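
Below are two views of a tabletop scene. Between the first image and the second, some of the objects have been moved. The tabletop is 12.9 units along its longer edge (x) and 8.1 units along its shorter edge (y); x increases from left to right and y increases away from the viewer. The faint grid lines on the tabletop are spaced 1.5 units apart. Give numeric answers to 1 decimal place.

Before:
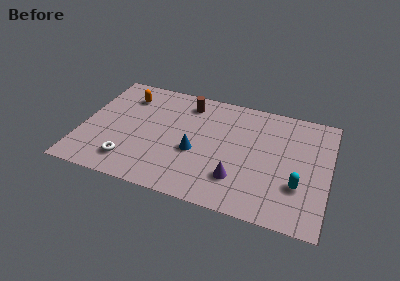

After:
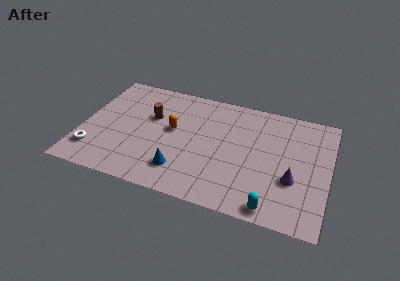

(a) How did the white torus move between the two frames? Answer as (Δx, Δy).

(-1.9, 0.2)

The white torus was at about (2.7, 1.6) and moved to about (0.8, 1.8).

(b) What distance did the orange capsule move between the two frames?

3.2

The orange capsule was near (2.1, 6.3) before and (4.7, 4.5) after, so it travelled √(2.6² + 1.8²) ≈ 3.2 units.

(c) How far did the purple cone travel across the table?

2.9

The purple cone moved from about (8.3, 2.1) to (11.1, 2.9), a distance of √(2.8² + 0.8²) ≈ 2.9.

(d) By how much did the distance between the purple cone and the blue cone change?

+3.2

The distance was about 2.6 in the first image and 5.8 in the second, so they moved 3.2 units further apart.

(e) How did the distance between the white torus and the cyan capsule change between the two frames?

+0.7

The distance was about 8.8 in the first image and 9.5 in the second, so they moved 0.7 units further apart.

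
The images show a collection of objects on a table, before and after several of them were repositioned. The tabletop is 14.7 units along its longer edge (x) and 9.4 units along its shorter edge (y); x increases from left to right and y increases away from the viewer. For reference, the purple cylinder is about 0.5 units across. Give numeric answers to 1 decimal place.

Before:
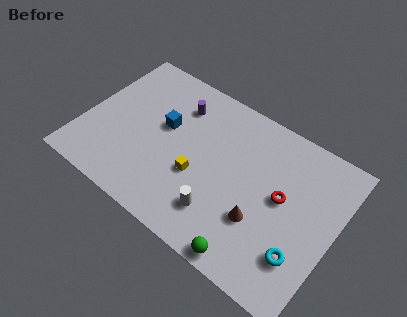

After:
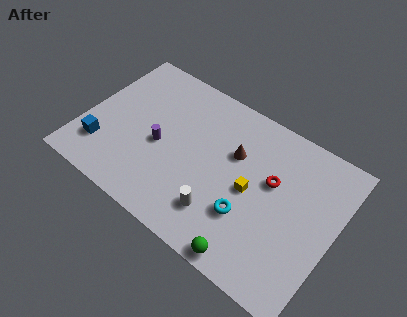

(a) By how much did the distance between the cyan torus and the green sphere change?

-0.8

The distance was about 3.1 in the first image and 2.3 in the second, so they moved 0.8 units closer together.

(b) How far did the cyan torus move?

3.2

The cyan torus moved from about (13.2, 2.5) to (10.0, 3.0), a distance of √(3.2² + 0.5²) ≈ 3.2.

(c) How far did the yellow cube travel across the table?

3.1

The yellow cube moved from about (6.9, 3.6) to (9.9, 4.5), a distance of √(3.0² + 0.9²) ≈ 3.1.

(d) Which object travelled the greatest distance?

the blue cube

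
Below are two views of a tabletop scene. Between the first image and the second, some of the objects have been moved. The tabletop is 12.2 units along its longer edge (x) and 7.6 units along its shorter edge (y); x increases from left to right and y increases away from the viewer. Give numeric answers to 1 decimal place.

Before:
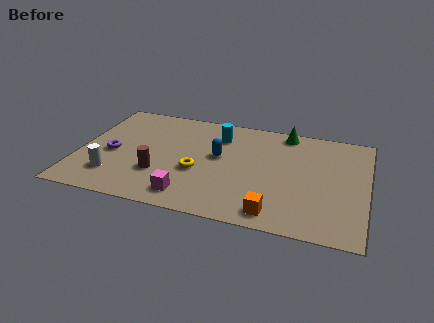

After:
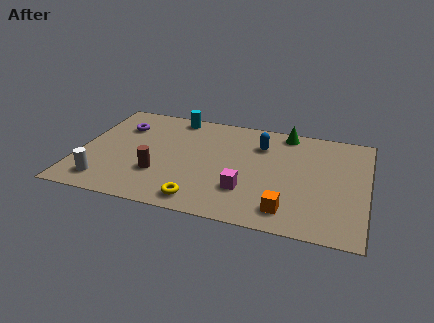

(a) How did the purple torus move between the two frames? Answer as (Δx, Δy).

(0.2, 2.1)

The purple torus started near (1.4, 3.4) and ended near (1.6, 5.5).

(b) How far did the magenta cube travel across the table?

2.5

From (4.9, 1.2) to (7.2, 2.2), the magenta cube covered √(2.3² + 1.0²) ≈ 2.5 units.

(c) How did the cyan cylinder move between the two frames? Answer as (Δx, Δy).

(-2.0, 1.0)

The cyan cylinder started near (5.8, 5.8) and ended near (3.8, 6.8).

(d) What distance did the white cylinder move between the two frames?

0.6

The white cylinder was near (1.6, 1.8) before and (1.3, 1.3) after, so it travelled √(0.3² + 0.5²) ≈ 0.6 units.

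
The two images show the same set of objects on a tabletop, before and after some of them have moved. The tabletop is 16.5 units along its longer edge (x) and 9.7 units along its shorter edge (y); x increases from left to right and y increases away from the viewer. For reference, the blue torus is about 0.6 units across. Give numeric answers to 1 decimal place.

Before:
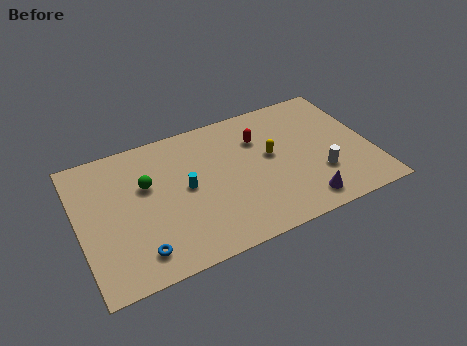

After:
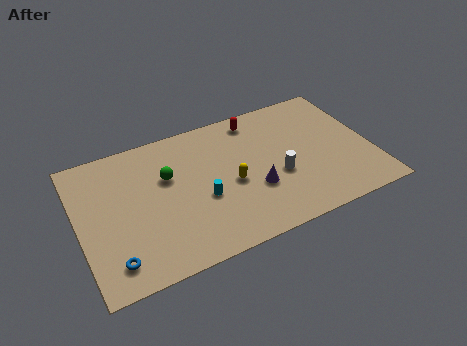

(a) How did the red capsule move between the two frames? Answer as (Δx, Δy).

(0.0, 1.5)

The red capsule started near (10.4, 6.9) and ended near (10.4, 8.4).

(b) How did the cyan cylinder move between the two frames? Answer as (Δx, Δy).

(0.8, -1.1)

The cyan cylinder was at about (6.0, 5.0) and moved to about (6.8, 3.9).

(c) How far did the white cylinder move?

2.4

The white cylinder moved from about (13.4, 3.0) to (11.1, 3.8), a distance of √(2.3² + 0.8²) ≈ 2.4.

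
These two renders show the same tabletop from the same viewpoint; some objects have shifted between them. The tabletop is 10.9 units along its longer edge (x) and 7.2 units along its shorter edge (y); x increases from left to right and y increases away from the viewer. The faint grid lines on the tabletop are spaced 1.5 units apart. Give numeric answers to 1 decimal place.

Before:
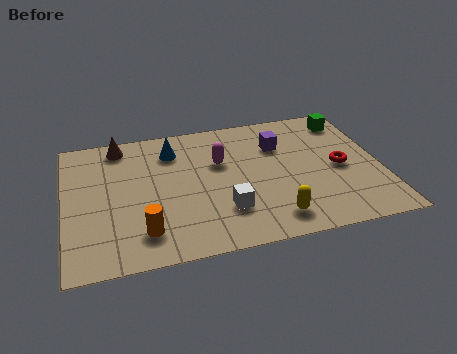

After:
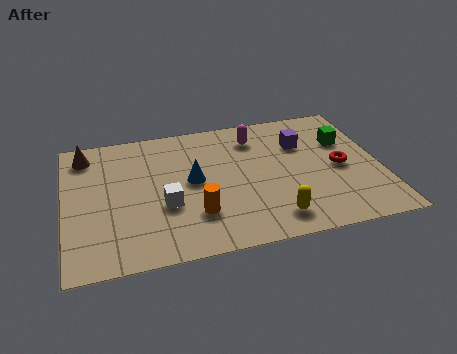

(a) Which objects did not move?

the yellow capsule and the red torus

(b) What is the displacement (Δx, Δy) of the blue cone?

(0.6, -1.8)

The blue cone started near (3.8, 5.6) and ended near (4.4, 3.8).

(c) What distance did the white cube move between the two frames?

2.1

The white cube moved from about (5.4, 2.0) to (3.4, 2.7), a distance of √(2.0² + 0.7²) ≈ 2.1.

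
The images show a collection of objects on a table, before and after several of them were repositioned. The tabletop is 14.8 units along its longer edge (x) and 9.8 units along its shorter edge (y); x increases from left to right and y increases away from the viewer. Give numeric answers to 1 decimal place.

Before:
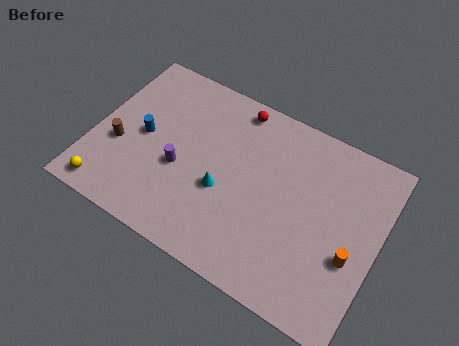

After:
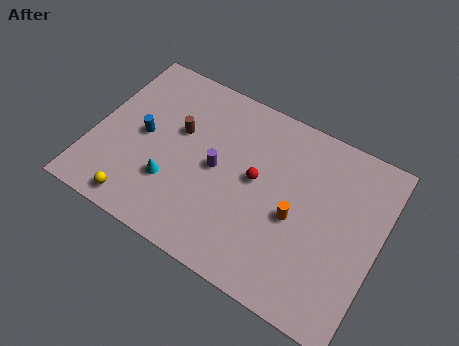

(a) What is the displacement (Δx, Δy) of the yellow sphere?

(1.6, 0.0)

The yellow sphere was at about (1.3, 1.1) and moved to about (2.9, 1.1).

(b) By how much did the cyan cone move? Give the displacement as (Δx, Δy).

(-2.6, -0.9)

The cyan cone was at about (6.9, 3.9) and moved to about (4.3, 3.0).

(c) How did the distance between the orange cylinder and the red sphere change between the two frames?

-6.0

Before: roughly 8.4 units apart; after: 2.4. That's 6.0 units closer together.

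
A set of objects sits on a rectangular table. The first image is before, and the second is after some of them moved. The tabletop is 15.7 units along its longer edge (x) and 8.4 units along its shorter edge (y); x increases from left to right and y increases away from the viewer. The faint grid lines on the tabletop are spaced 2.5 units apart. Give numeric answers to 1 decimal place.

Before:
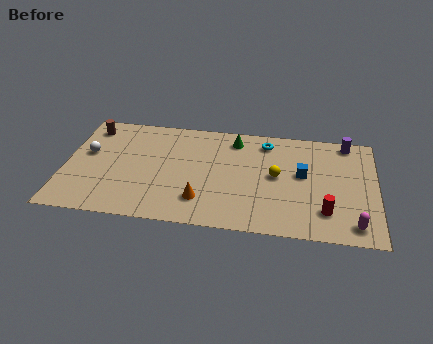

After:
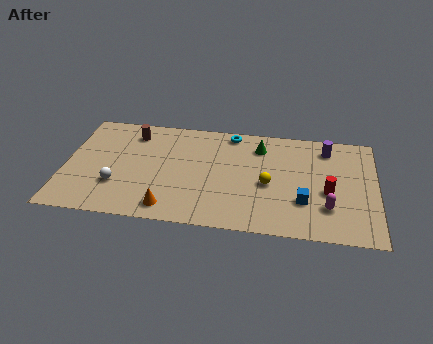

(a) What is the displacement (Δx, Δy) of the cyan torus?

(-1.8, 0.5)

The cyan torus started near (10.1, 7.0) and ended near (8.3, 7.5).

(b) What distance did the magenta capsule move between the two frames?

1.7

The magenta capsule was near (14.6, 1.2) before and (13.3, 2.3) after, so it travelled √(1.3² + 1.1²) ≈ 1.7 units.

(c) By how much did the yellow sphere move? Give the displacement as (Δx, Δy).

(-0.4, -0.7)

From the two frames, the yellow sphere sits at roughly (10.7, 4.4) before and (10.3, 3.7) after.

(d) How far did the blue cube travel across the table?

2.1

From (12.0, 4.7) to (12.1, 2.6), the blue cube covered √(0.1² + 2.1²) ≈ 2.1 units.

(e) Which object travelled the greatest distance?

the white sphere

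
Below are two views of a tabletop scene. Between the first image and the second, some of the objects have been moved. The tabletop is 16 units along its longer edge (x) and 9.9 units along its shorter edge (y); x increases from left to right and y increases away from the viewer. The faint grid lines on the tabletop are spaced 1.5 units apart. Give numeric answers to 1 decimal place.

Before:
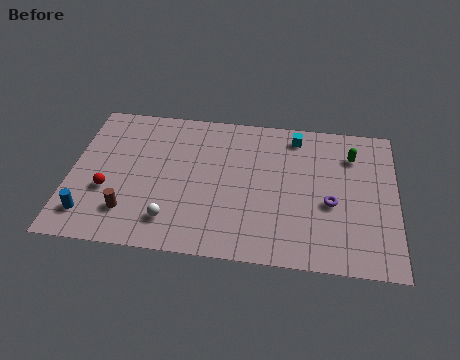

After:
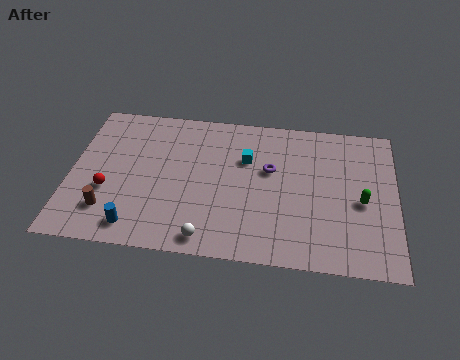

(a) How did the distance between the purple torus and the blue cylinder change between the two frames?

-4.0

They were about 11.9 units apart before and 7.9 after — 4.0 units closer together.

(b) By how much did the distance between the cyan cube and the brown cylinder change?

-2.2

The distance was about 10.1 in the first image and 7.9 in the second, so they moved 2.2 units closer together.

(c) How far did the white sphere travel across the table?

2.0

From (5.1, 2.0) to (6.9, 1.1), the white sphere covered √(1.8² + 0.9²) ≈ 2.0 units.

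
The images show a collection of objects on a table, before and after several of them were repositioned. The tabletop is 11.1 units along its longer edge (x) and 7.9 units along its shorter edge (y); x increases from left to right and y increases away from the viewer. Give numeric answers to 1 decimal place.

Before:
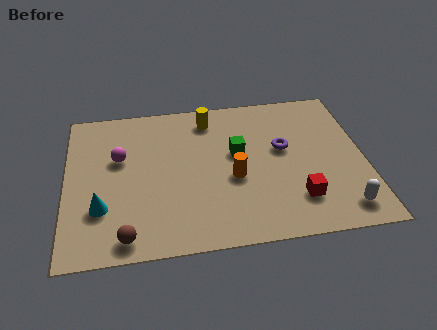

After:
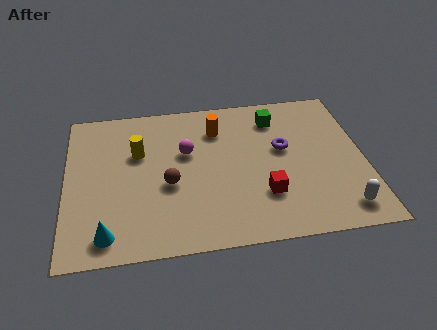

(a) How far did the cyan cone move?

1.3

The cyan cone was near (1.3, 2.4) before and (1.5, 1.1) after, so it travelled √(0.2² + 1.3²) ≈ 1.3 units.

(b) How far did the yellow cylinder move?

3.1

The yellow cylinder was near (5.4, 6.6) before and (2.7, 5.1) after, so it travelled √(2.7² + 1.5²) ≈ 3.1 units.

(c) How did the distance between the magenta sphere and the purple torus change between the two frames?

-2.5

The distance was about 6.1 in the first image and 3.6 in the second, so they moved 2.5 units closer together.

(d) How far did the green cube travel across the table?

2.3

From (6.4, 4.6) to (7.9, 6.3), the green cube covered √(1.5² + 1.7²) ≈ 2.3 units.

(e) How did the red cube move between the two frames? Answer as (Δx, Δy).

(-1.2, 0.4)

The red cube was at about (8.5, 1.9) and moved to about (7.3, 2.3).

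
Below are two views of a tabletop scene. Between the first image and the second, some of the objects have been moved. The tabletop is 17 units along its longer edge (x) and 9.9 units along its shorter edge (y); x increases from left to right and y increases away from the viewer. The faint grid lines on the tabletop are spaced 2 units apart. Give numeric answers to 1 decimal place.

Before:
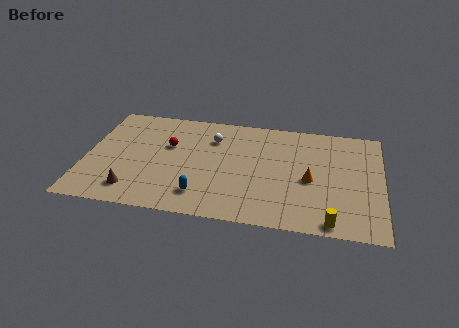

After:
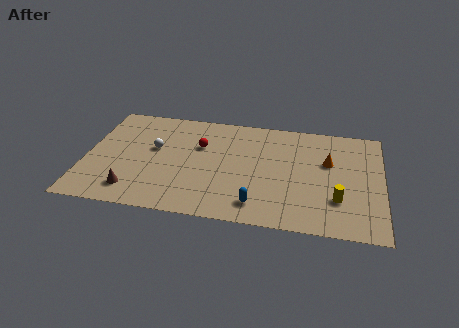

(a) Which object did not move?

the brown cone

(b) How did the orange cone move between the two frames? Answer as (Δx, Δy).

(1.0, 1.8)

The orange cone was at about (12.9, 4.4) and moved to about (13.9, 6.2).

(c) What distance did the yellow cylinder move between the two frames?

2.0

The yellow cylinder moved from about (14.2, 0.9) to (14.5, 2.9), a distance of √(0.3² + 2.0²) ≈ 2.0.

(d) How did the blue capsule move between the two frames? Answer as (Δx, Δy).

(3.2, -0.3)

The blue capsule was at about (6.8, 2.0) and moved to about (10.0, 1.7).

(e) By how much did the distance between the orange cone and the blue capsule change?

-0.6

The distance was about 6.6 in the first image and 6.0 in the second, so they moved 0.6 units closer together.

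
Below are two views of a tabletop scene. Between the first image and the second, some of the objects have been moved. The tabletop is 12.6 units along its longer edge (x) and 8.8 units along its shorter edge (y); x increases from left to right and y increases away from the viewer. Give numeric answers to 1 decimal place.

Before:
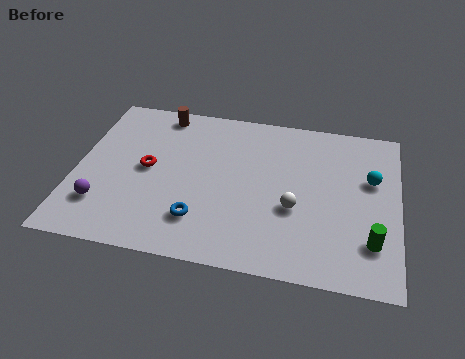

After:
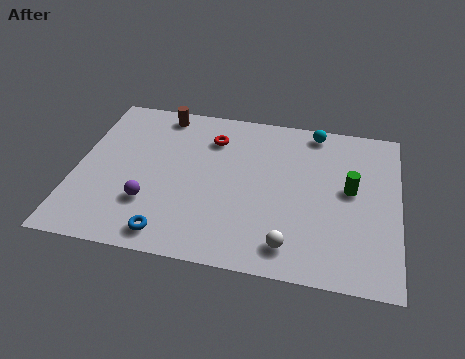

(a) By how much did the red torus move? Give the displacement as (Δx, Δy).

(2.4, 2.2)

From the two frames, the red torus sits at roughly (2.8, 4.5) before and (5.2, 6.7) after.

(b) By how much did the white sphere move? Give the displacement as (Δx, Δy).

(-0.1, -2.0)

The white sphere was at about (8.6, 3.4) and moved to about (8.5, 1.4).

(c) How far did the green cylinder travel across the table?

2.8

From (11.6, 2.2) to (10.7, 4.8), the green cylinder covered √(0.9² + 2.6²) ≈ 2.8 units.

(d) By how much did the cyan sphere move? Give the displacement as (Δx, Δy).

(-2.3, 2.4)

From the two frames, the cyan sphere sits at roughly (11.5, 5.5) before and (9.2, 7.9) after.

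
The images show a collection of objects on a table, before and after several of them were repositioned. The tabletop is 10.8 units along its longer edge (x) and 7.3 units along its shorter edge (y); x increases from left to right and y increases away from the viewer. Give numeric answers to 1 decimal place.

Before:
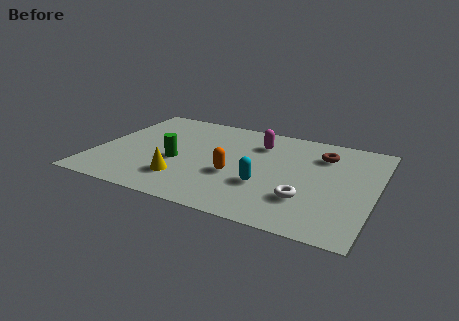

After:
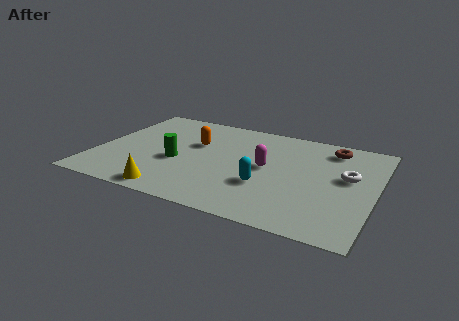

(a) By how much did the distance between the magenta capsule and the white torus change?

-0.9

They were about 4.0 units apart before and 3.1 after — 0.9 units closer together.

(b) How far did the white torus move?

2.5

From (8.3, 2.1) to (9.7, 4.2), the white torus covered √(1.4² + 2.1²) ≈ 2.5 units.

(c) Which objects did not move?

the cyan capsule and the green cylinder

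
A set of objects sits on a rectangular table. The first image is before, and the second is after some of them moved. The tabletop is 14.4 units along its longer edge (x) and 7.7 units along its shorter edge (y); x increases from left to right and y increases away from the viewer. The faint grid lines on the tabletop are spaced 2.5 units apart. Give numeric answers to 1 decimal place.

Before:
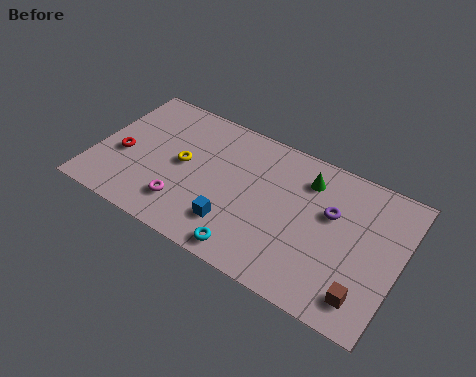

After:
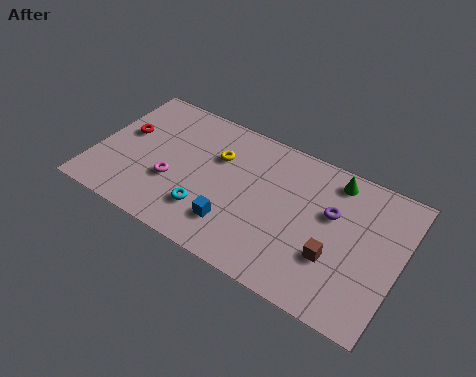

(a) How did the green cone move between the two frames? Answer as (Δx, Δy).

(1.2, 0.6)

The green cone started near (9.8, 6.0) and ended near (11.0, 6.6).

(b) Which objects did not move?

the blue cube and the purple torus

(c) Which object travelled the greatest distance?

the cyan torus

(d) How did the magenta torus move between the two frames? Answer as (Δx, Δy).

(-0.7, 1.0)

The magenta torus started near (4.5, 1.8) and ended near (3.8, 2.8).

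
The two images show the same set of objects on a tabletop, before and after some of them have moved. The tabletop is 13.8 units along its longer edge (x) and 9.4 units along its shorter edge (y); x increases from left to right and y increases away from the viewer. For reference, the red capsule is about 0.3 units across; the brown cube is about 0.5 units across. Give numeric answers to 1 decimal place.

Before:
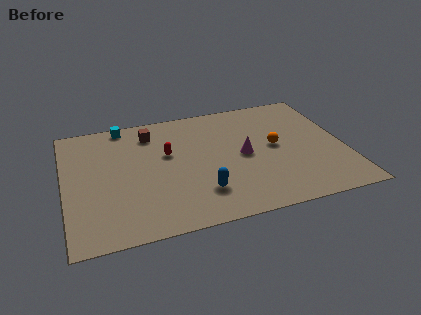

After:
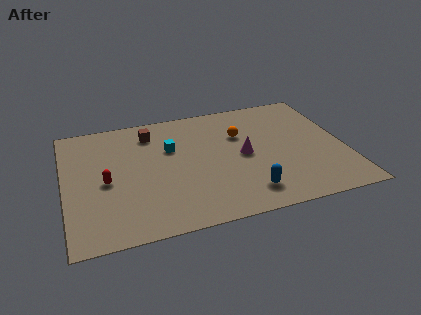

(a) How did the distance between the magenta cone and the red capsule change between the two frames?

+2.9

Before: roughly 3.9 units apart; after: 6.8. That's 2.9 units further apart.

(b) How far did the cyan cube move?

3.3

From (3.1, 8.6) to (5.3, 6.1), the cyan cube covered √(2.2² + 2.5²) ≈ 3.3 units.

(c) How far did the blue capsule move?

2.3

The blue capsule moved from about (6.5, 2.3) to (8.7, 1.7), a distance of √(2.2² + 0.6²) ≈ 2.3.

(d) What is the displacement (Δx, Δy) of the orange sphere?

(-1.6, 1.4)

From the two frames, the orange sphere sits at roughly (10.4, 4.9) before and (8.8, 6.3) after.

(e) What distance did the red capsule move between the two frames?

3.4

From (5.1, 5.7) to (2.0, 4.3), the red capsule covered √(3.1² + 1.4²) ≈ 3.4 units.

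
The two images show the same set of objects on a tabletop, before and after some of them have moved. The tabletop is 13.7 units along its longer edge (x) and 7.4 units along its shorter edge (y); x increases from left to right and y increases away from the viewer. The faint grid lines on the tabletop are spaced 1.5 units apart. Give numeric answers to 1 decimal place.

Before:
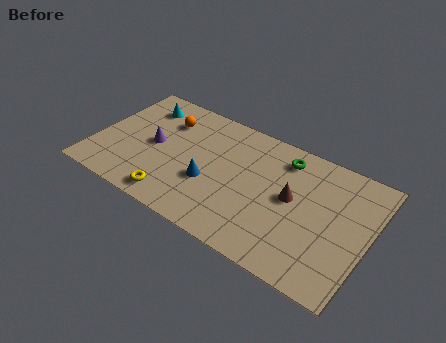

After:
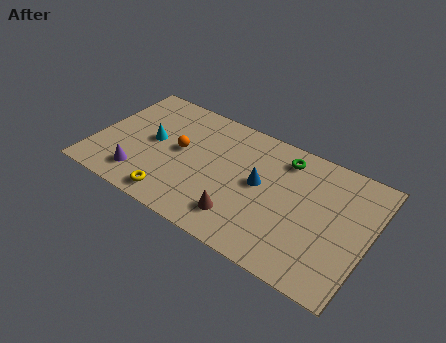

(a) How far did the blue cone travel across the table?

2.7

The blue cone moved from about (5.9, 2.8) to (8.3, 4.0), a distance of √(2.4² + 1.2²) ≈ 2.7.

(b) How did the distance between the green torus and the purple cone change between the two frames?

+1.3

Before: roughly 6.7 units apart; after: 8.0. That's 1.3 units further apart.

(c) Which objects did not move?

the yellow torus and the green torus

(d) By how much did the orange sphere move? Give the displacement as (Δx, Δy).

(1.0, -1.5)

From the two frames, the orange sphere sits at roughly (3.2, 5.5) before and (4.2, 4.0) after.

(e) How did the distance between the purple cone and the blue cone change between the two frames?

+3.1

They were about 3.1 units apart before and 6.2 after — 3.1 units further apart.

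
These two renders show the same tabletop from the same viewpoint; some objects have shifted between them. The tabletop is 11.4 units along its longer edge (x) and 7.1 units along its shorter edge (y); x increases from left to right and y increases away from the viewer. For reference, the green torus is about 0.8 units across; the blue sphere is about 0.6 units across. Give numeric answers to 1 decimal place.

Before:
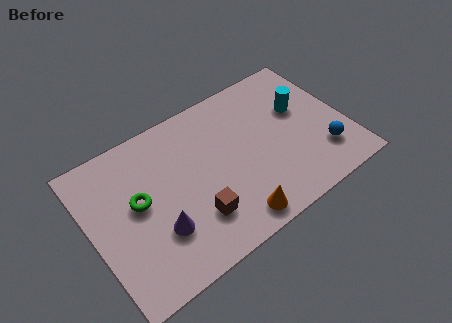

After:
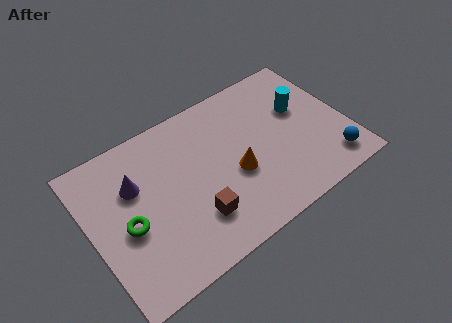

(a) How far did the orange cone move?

2.1

The orange cone was near (5.8, 0.9) before and (6.3, 2.9) after, so it travelled √(0.5² + 2.0²) ≈ 2.1 units.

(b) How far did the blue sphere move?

0.6

The blue sphere moved from about (10.1, 1.8) to (10.3, 1.2), a distance of √(0.2² + 0.6²) ≈ 0.6.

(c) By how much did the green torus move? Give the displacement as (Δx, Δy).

(-0.6, -0.8)

The green torus was at about (2.1, 3.9) and moved to about (1.5, 3.1).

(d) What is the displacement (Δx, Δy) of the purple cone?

(-0.6, 2.5)

The purple cone was at about (2.7, 2.2) and moved to about (2.1, 4.7).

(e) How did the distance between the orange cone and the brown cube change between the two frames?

+0.4

The distance was about 1.8 in the first image and 2.2 in the second, so they moved 0.4 units further apart.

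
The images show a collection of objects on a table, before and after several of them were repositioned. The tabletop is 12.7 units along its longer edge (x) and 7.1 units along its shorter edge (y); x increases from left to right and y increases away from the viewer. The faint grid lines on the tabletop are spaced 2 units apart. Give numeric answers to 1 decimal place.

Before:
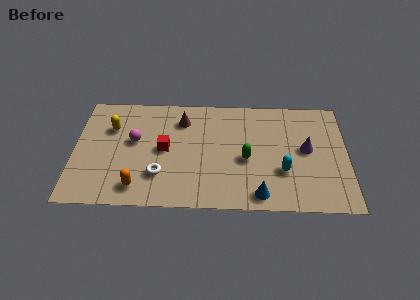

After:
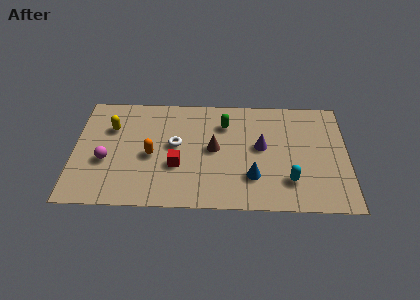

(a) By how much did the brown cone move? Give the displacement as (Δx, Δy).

(1.5, -1.8)

From the two frames, the brown cone sits at roughly (5.0, 5.5) before and (6.5, 3.7) after.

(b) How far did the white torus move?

2.0

The white torus was near (4.0, 2.0) before and (4.7, 3.9) after, so it travelled √(0.7² + 1.9²) ≈ 2.0 units.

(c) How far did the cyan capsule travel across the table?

0.7

The cyan capsule was near (9.7, 2.4) before and (10.0, 1.8) after, so it travelled √(0.3² + 0.6²) ≈ 0.7 units.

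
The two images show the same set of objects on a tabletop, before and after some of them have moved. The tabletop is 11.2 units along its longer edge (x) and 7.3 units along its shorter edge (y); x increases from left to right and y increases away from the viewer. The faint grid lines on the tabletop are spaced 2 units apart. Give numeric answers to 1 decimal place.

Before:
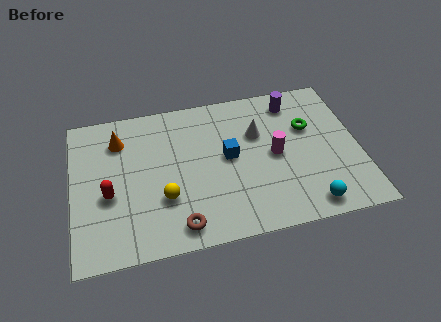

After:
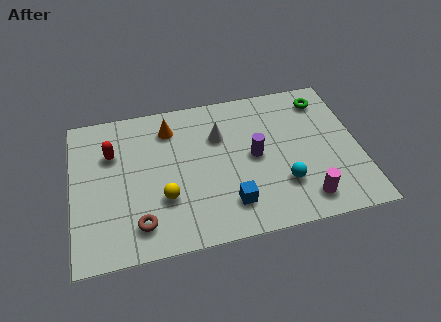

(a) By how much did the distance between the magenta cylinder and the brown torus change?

+1.7

Before: roughly 4.7 units apart; after: 6.4. That's 1.7 units further apart.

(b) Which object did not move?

the yellow sphere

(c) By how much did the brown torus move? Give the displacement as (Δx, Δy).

(-1.5, 0.4)

The brown torus started near (4.0, 1.0) and ended near (2.5, 1.4).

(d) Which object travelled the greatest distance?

the purple cylinder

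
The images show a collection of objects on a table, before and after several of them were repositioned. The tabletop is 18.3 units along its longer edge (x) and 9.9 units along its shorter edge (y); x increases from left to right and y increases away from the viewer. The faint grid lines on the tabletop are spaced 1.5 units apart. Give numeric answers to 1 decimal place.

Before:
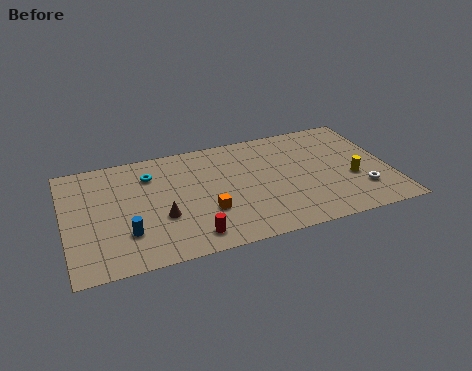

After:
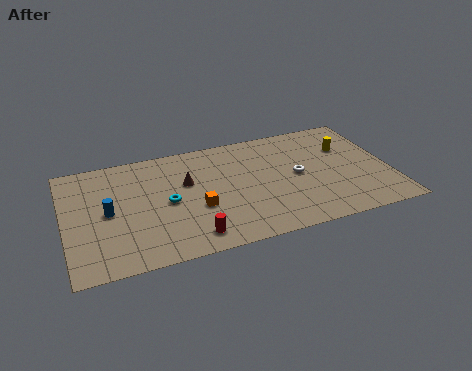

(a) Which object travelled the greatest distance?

the white torus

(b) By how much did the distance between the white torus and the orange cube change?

-2.8

The distance was about 8.7 in the first image and 5.9 in the second, so they moved 2.8 units closer together.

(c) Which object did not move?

the red cylinder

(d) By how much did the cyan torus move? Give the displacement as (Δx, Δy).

(0.8, -2.7)

From the two frames, the cyan torus sits at roughly (4.9, 7.5) before and (5.7, 4.8) after.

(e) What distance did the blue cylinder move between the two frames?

2.3

From (3.3, 2.8) to (2.4, 4.9), the blue cylinder covered √(0.9² + 2.1²) ≈ 2.3 units.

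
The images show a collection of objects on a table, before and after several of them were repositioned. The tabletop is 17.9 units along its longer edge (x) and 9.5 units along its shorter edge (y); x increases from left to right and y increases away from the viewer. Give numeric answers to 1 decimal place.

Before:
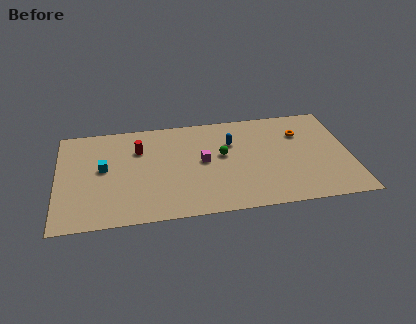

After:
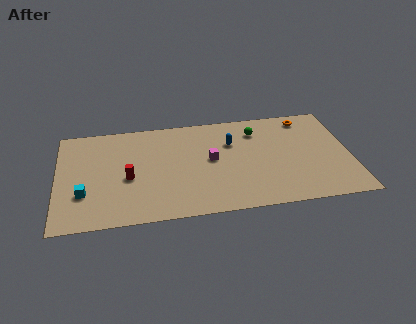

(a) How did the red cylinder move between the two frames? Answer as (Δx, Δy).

(-0.7, -2.6)

The red cylinder started near (5.0, 6.7) and ended near (4.3, 4.1).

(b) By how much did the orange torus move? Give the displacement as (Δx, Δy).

(0.4, 1.4)

From the two frames, the orange torus sits at roughly (15.0, 6.8) before and (15.4, 8.2) after.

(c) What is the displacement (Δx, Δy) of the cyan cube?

(-1.2, -2.2)

The cyan cube started near (2.8, 5.2) and ended near (1.6, 3.0).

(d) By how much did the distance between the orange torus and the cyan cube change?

+2.4

They were about 12.3 units apart before and 14.7 after — 2.4 units further apart.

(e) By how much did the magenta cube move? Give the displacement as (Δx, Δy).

(0.5, 0.1)

From the two frames, the magenta cube sits at roughly (8.9, 5.0) before and (9.4, 5.1) after.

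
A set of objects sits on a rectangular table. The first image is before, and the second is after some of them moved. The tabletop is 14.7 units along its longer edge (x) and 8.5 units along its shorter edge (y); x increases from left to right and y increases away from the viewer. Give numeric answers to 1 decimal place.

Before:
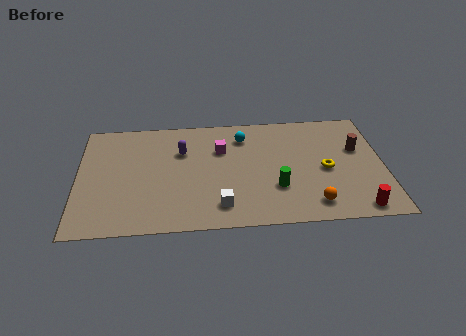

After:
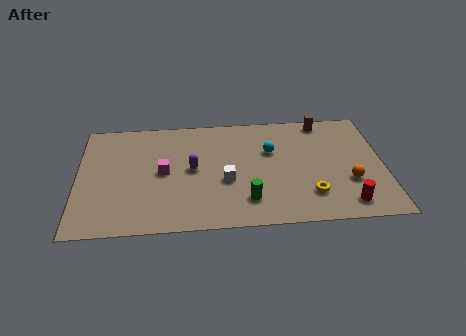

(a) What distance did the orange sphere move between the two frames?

2.3

From (11.2, 1.4) to (13.0, 2.9), the orange sphere covered √(1.8² + 1.5²) ≈ 2.3 units.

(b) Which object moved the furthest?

the magenta cube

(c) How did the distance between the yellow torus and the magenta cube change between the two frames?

+2.0

The distance was about 5.3 in the first image and 7.3 in the second, so they moved 2.0 units further apart.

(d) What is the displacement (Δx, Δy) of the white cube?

(0.3, 1.8)

The white cube started near (6.8, 1.6) and ended near (7.1, 3.4).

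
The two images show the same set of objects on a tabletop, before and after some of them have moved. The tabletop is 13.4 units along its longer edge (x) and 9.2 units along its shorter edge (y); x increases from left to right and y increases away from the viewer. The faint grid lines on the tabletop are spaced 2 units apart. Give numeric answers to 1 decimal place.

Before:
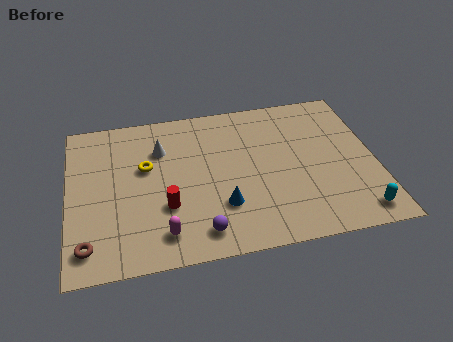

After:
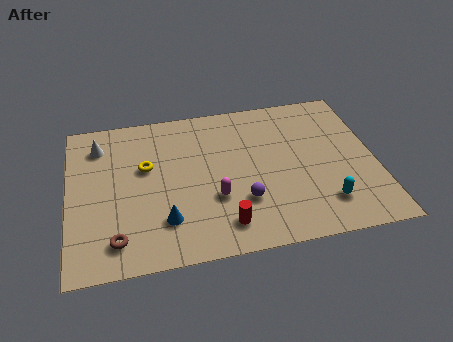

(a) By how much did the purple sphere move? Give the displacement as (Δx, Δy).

(1.9, 1.4)

The purple sphere was at about (5.6, 1.4) and moved to about (7.5, 2.8).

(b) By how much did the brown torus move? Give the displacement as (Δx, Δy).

(1.2, 0.1)

The brown torus was at about (0.8, 1.5) and moved to about (2.0, 1.6).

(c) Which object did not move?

the yellow torus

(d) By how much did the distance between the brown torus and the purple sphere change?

+0.8

The distance was about 4.8 in the first image and 5.6 in the second, so they moved 0.8 units further apart.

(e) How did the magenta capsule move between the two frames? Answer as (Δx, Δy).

(2.3, 1.6)

From the two frames, the magenta capsule sits at roughly (4.0, 1.6) before and (6.3, 3.2) after.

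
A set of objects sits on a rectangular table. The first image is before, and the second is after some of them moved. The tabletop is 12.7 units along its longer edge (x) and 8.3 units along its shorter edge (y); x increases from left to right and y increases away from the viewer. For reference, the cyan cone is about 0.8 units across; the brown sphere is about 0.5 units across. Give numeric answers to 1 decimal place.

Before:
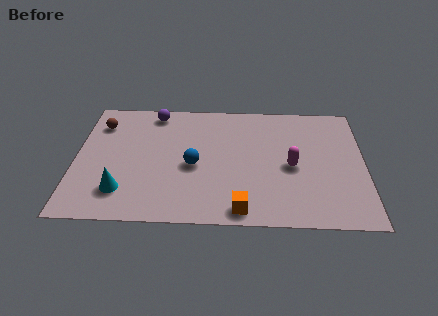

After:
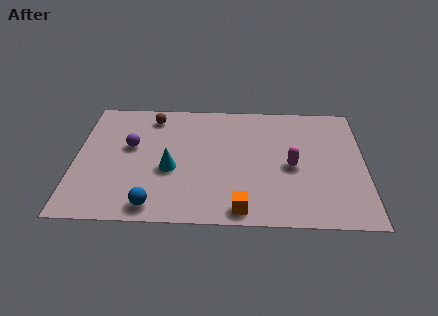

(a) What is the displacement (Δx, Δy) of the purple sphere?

(-1.0, -2.4)

From the two frames, the purple sphere sits at roughly (3.4, 7.3) before and (2.4, 4.9) after.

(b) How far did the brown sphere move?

2.4

The brown sphere moved from about (1.0, 6.4) to (3.3, 7.0), a distance of √(2.3² + 0.6²) ≈ 2.4.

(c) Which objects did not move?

the magenta capsule and the orange cube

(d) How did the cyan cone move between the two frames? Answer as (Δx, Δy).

(2.1, 1.5)

From the two frames, the cyan cone sits at roughly (2.1, 1.9) before and (4.2, 3.4) after.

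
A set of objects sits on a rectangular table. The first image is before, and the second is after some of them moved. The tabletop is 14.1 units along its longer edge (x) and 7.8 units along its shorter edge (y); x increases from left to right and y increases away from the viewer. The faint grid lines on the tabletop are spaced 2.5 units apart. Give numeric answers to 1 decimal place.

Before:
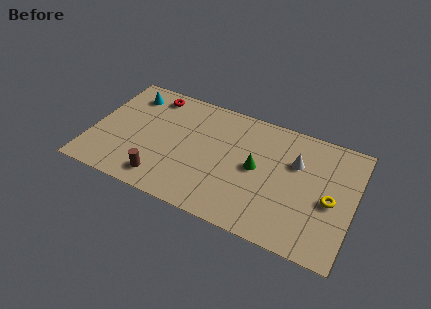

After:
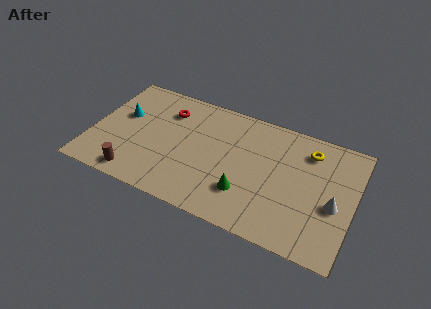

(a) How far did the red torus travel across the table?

1.2

The red torus moved from about (2.9, 6.7) to (3.8, 5.9), a distance of √(0.9² + 0.8²) ≈ 1.2.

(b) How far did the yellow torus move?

3.0

The yellow torus moved from about (12.9, 3.5) to (11.5, 6.2), a distance of √(1.4² + 2.7²) ≈ 3.0.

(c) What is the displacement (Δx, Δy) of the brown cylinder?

(-1.4, -0.3)

The brown cylinder started near (4.1, 1.3) and ended near (2.7, 1.0).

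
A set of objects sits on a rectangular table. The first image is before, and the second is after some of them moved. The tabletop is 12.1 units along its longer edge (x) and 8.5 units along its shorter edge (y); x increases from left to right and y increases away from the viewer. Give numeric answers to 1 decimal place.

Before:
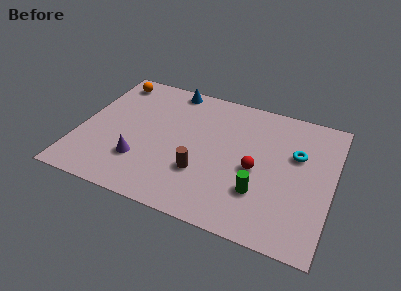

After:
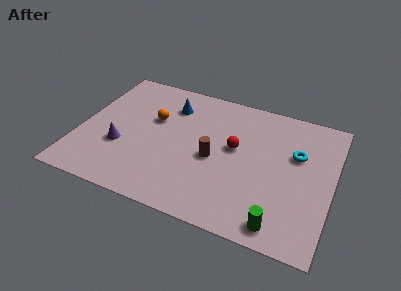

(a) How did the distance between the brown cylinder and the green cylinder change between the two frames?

+1.6

The distance was about 2.8 in the first image and 4.4 in the second, so they moved 1.6 units further apart.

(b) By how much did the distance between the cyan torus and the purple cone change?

+0.7

They were about 7.8 units apart before and 8.5 after — 0.7 units further apart.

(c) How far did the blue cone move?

1.2

The blue cone was near (4.0, 7.7) before and (4.1, 6.5) after, so it travelled √(0.1² + 1.2²) ≈ 1.2 units.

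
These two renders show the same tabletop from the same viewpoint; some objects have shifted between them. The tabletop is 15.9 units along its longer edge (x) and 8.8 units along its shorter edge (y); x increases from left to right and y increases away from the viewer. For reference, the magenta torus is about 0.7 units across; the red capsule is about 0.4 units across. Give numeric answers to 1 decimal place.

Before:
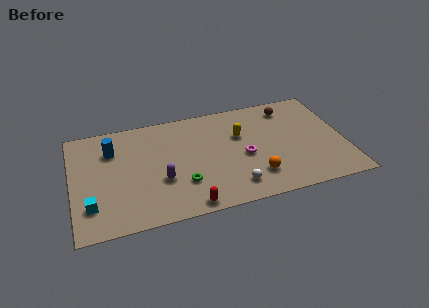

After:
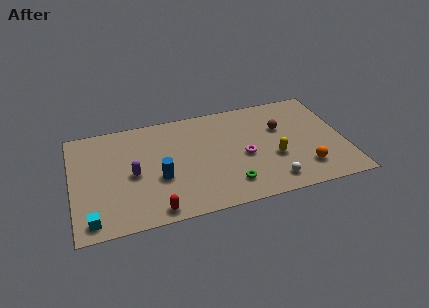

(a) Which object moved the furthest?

the blue cylinder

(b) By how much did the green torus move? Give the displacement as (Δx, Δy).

(2.7, -0.8)

From the two frames, the green torus sits at roughly (6.3, 2.6) before and (9.0, 1.8) after.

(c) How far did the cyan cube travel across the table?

1.1

From (1.0, 2.2) to (1.0, 1.1), the cyan cube covered √(0.0² + 1.1²) ≈ 1.1 units.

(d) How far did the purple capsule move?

1.8

The purple capsule moved from about (5.1, 3.2) to (3.5, 4.1), a distance of √(1.6² + 0.9²) ≈ 1.8.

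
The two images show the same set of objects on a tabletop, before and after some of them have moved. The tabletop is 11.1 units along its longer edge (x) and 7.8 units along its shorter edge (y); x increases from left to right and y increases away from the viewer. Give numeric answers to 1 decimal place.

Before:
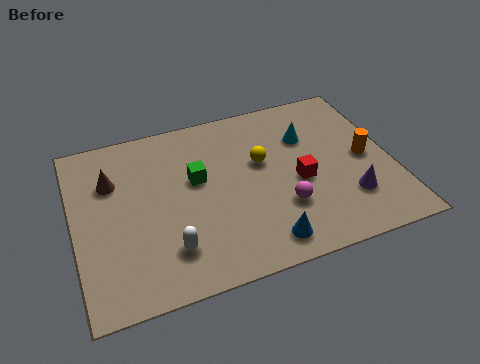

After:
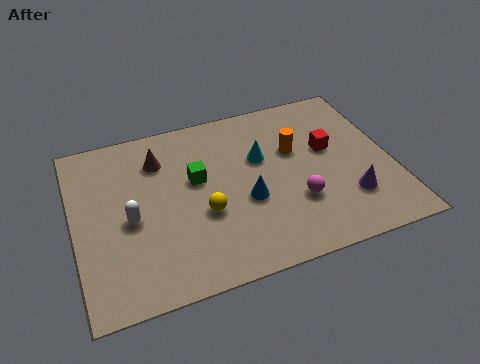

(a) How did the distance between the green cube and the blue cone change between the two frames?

-1.8

The distance was about 4.0 in the first image and 2.2 in the second, so they moved 1.8 units closer together.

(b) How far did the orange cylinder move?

2.6

From (10.2, 3.8) to (7.8, 4.9), the orange cylinder covered √(2.4² + 1.1²) ≈ 2.6 units.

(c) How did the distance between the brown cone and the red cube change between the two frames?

-0.7

They were about 6.7 units apart before and 6.0 after — 0.7 units closer together.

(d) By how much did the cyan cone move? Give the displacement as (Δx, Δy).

(-1.7, -0.5)

From the two frames, the cyan cone sits at roughly (8.3, 5.4) before and (6.6, 4.9) after.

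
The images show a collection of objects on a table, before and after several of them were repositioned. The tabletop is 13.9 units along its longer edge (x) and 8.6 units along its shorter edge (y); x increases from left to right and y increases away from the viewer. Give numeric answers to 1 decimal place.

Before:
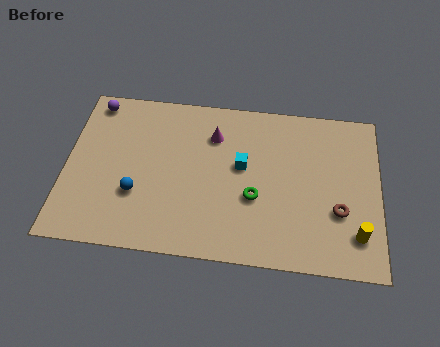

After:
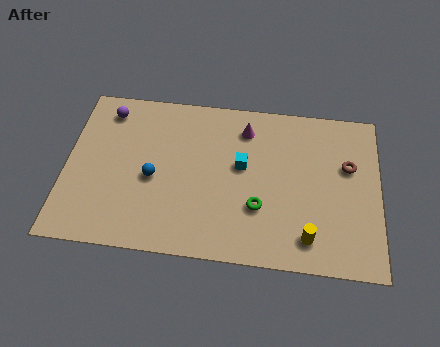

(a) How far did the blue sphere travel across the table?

1.1

The blue sphere was near (3.2, 2.9) before and (3.9, 3.8) after, so it travelled √(0.7² + 0.9²) ≈ 1.1 units.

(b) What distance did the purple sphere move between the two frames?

0.7

The purple sphere moved from about (1.1, 7.6) to (1.7, 7.2), a distance of √(0.6² + 0.4²) ≈ 0.7.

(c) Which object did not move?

the cyan cube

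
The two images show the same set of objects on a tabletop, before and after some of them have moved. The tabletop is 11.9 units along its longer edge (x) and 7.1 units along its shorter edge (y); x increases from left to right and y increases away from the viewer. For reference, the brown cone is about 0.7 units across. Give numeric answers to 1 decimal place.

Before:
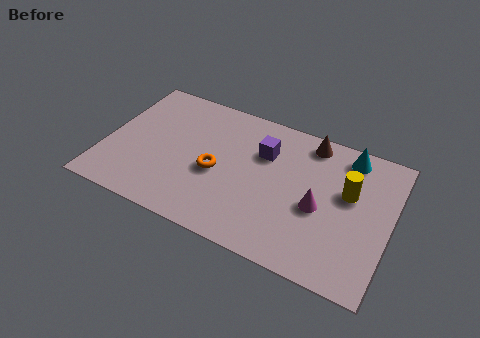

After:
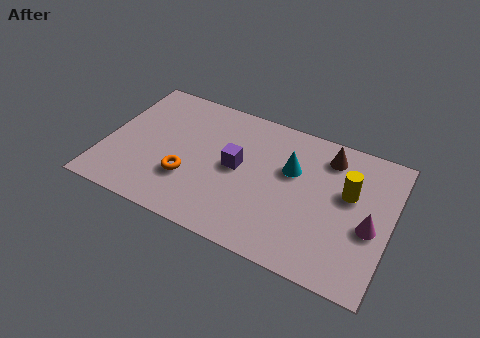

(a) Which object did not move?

the yellow cylinder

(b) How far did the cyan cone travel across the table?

2.7

The cyan cone moved from about (9.9, 6.1) to (7.7, 4.5), a distance of √(2.2² + 1.6²) ≈ 2.7.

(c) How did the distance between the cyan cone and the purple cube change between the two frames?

-1.3

Before: roughly 3.6 units apart; after: 2.3. That's 1.3 units closer together.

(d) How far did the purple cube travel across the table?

1.6

From (6.5, 4.9) to (5.5, 3.7), the purple cube covered √(1.0² + 1.2²) ≈ 1.6 units.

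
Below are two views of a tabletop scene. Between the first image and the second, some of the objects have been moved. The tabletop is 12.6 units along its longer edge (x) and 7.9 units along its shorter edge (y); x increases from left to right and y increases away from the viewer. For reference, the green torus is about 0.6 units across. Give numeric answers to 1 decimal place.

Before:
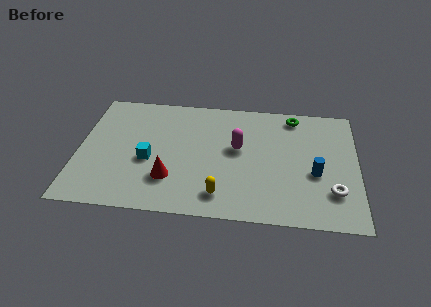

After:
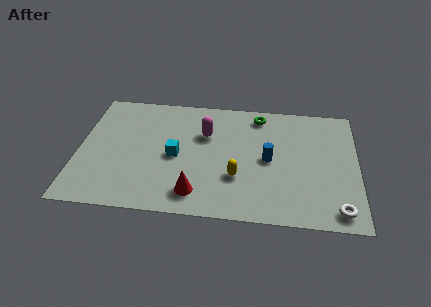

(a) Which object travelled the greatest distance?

the blue cylinder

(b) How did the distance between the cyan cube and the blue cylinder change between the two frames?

-3.3

Before: roughly 7.5 units apart; after: 4.2. That's 3.3 units closer together.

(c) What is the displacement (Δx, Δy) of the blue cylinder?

(-2.1, 0.7)

The blue cylinder was at about (10.7, 3.2) and moved to about (8.6, 3.9).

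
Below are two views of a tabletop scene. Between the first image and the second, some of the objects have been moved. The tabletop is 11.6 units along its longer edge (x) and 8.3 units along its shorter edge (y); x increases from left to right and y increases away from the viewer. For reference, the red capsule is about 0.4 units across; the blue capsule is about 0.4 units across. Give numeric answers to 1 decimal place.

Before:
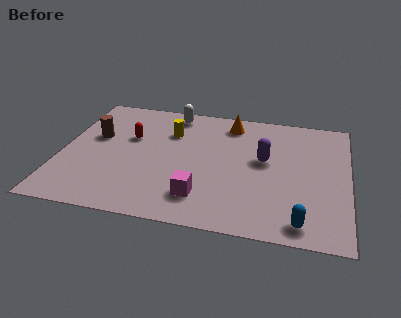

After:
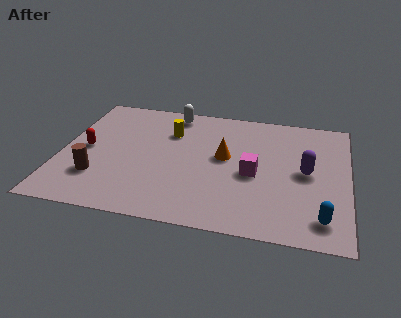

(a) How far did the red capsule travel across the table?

2.0

The red capsule was near (2.7, 5.2) before and (1.0, 4.1) after, so it travelled √(1.7² + 1.1²) ≈ 2.0 units.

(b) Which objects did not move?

the yellow cylinder and the white capsule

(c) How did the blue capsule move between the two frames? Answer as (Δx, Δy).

(0.8, 0.4)

The blue capsule started near (9.8, 1.0) and ended near (10.6, 1.4).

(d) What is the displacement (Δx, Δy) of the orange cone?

(-0.1, -2.4)

The orange cone was at about (6.7, 7.0) and moved to about (6.6, 4.6).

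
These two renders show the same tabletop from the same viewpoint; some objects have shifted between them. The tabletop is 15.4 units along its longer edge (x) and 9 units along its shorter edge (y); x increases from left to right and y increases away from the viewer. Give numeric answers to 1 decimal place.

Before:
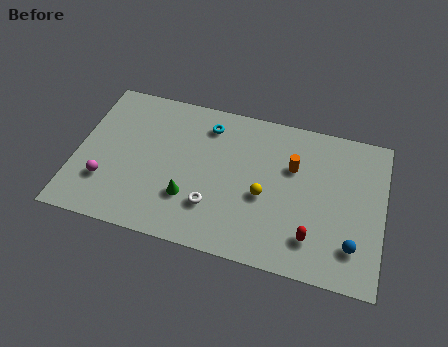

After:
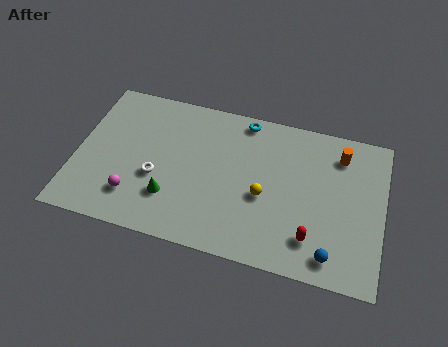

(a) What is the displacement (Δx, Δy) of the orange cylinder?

(2.3, 1.3)

The orange cylinder was at about (10.8, 5.9) and moved to about (13.1, 7.2).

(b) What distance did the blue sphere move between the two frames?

1.3

The blue sphere was near (14.0, 2.1) before and (13.0, 1.3) after, so it travelled √(1.0² + 0.8²) ≈ 1.3 units.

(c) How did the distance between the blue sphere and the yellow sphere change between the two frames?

-0.5

They were about 4.8 units apart before and 4.3 after — 0.5 units closer together.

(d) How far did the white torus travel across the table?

3.1

The white torus was near (7.0, 2.5) before and (4.1, 3.5) after, so it travelled √(2.9² + 1.0²) ≈ 3.1 units.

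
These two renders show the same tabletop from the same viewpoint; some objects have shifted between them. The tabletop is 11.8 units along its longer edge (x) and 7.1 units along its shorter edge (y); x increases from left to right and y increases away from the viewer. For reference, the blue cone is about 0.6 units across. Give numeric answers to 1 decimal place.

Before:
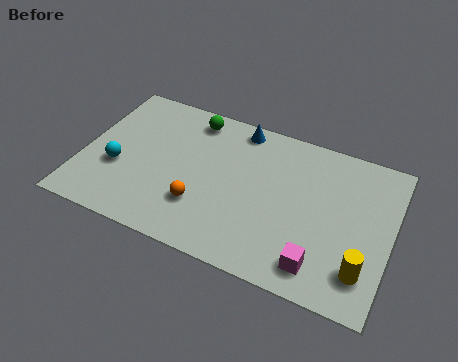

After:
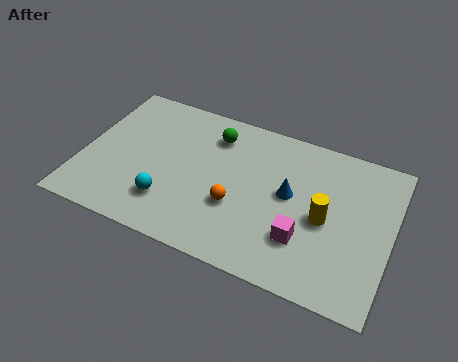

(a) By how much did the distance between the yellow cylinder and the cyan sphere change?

-3.6

The distance was about 9.6 in the first image and 6.0 in the second, so they moved 3.6 units closer together.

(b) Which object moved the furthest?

the blue cone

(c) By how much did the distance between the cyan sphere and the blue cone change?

-0.7

The distance was about 5.6 in the first image and 4.9 in the second, so they moved 0.7 units closer together.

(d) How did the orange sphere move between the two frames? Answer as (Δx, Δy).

(1.3, 0.5)

The orange sphere started near (4.7, 2.1) and ended near (6.0, 2.6).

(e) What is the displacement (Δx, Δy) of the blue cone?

(2.2, -2.4)

From the two frames, the blue cone sits at roughly (5.7, 6.3) before and (7.9, 3.9) after.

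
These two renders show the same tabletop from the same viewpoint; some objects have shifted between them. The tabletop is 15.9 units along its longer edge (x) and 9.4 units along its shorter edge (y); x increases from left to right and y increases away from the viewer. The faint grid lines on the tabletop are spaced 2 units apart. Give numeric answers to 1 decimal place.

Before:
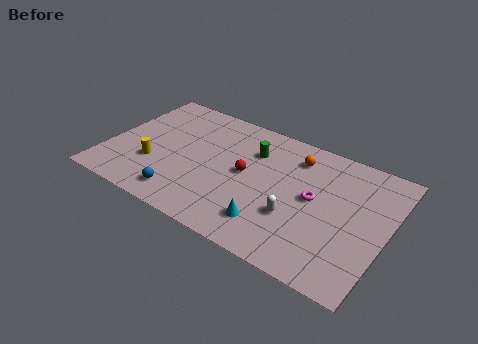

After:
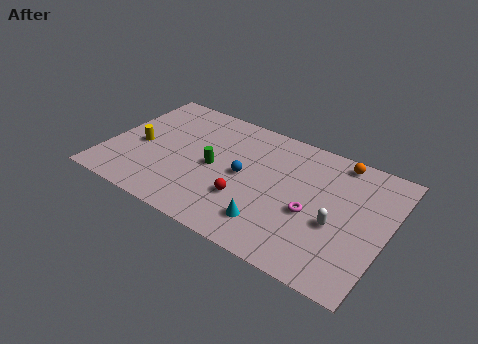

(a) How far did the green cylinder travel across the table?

3.0

The green cylinder was near (8.0, 6.8) before and (6.1, 4.5) after, so it travelled √(1.9² + 2.3²) ≈ 3.0 units.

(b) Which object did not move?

the cyan cone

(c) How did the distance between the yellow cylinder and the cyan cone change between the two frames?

+1.2

Before: roughly 7.1 units apart; after: 8.3. That's 1.2 units further apart.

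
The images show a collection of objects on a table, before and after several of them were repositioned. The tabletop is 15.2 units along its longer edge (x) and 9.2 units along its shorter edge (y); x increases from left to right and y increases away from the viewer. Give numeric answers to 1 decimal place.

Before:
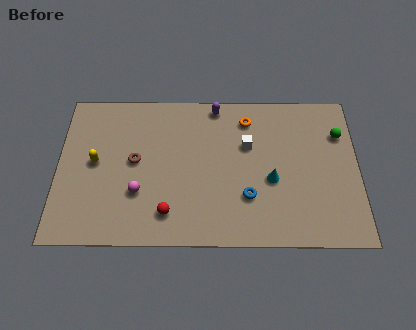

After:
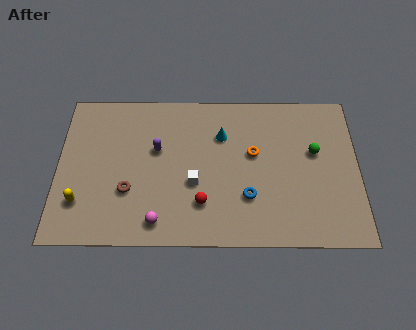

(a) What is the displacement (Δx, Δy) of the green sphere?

(-1.3, -1.1)

The green sphere was at about (14.3, 6.6) and moved to about (13.0, 5.5).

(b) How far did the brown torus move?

1.8

The brown torus was near (3.9, 4.9) before and (3.6, 3.1) after, so it travelled √(0.3² + 1.8²) ≈ 1.8 units.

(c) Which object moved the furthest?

the purple capsule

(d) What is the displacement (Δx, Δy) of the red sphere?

(1.7, 0.6)

From the two frames, the red sphere sits at roughly (5.6, 1.8) before and (7.3, 2.4) after.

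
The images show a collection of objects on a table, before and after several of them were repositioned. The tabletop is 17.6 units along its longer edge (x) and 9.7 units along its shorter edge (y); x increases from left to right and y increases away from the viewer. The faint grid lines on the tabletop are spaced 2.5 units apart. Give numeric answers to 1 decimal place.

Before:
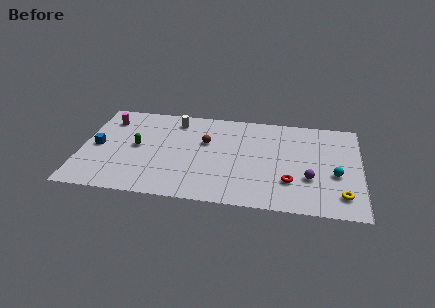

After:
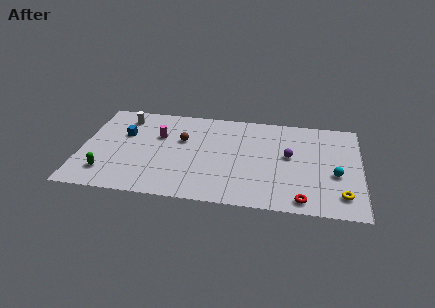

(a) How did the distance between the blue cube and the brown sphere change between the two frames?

-3.2

The distance was about 6.9 in the first image and 3.7 in the second, so they moved 3.2 units closer together.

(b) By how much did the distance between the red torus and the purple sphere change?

+3.1

Before: roughly 1.3 units apart; after: 4.4. That's 3.1 units further apart.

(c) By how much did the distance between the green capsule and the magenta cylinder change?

+1.9

The distance was about 3.3 in the first image and 5.2 in the second, so they moved 1.9 units further apart.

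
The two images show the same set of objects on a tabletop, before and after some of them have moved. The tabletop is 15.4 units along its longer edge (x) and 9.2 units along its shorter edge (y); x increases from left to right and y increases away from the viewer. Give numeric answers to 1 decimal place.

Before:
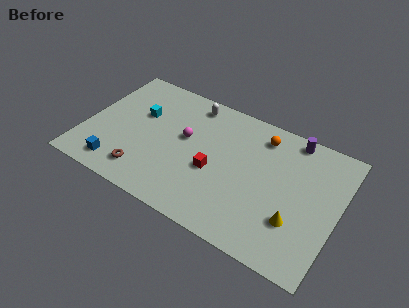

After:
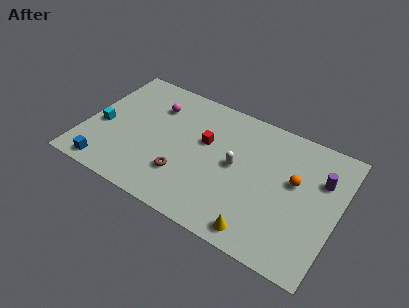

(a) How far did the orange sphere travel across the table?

3.2

The orange sphere moved from about (10.4, 7.6) to (12.7, 5.4), a distance of √(2.3² + 2.2²) ≈ 3.2.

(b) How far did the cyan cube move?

2.8

The cyan cube moved from about (3.1, 5.8) to (1.0, 3.9), a distance of √(2.1² + 1.9²) ≈ 2.8.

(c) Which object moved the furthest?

the white capsule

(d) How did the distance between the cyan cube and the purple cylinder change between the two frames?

+4.0

Before: roughly 9.4 units apart; after: 13.4. That's 4.0 units further apart.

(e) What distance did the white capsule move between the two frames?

4.5

The white capsule moved from about (6.0, 8.0) to (9.2, 4.8), a distance of √(3.2² + 3.2²) ≈ 4.5.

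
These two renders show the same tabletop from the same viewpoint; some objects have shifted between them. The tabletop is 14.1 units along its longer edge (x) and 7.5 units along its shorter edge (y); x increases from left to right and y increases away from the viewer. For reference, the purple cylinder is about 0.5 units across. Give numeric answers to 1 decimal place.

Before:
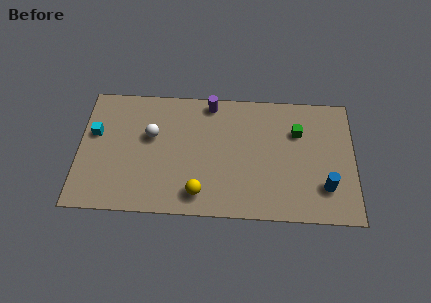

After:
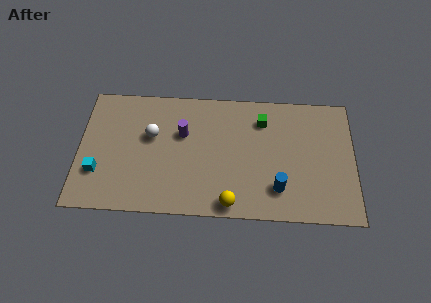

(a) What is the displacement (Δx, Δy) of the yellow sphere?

(1.6, -0.5)

The yellow sphere started near (6.2, 1.3) and ended near (7.8, 0.8).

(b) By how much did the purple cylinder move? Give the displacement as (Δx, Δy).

(-1.4, -1.9)

From the two frames, the purple cylinder sits at roughly (6.7, 6.7) before and (5.3, 4.8) after.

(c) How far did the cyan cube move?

2.3

The cyan cube moved from about (0.8, 4.6) to (1.0, 2.3), a distance of √(0.2² + 2.3²) ≈ 2.3.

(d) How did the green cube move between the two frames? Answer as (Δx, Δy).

(-1.8, 0.6)

The green cube was at about (11.2, 5.2) and moved to about (9.4, 5.8).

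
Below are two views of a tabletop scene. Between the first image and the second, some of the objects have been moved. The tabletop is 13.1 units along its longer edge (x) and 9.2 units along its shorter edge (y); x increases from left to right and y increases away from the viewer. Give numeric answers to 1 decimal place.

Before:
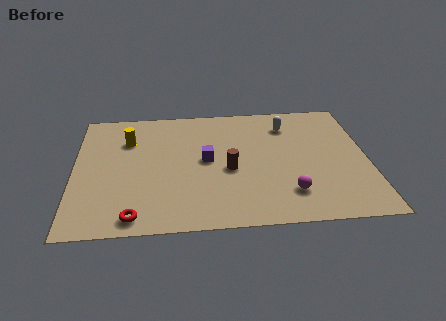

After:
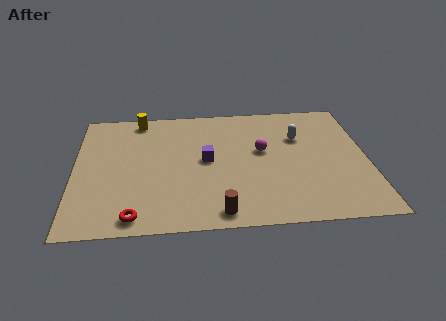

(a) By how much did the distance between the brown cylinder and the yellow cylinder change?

+2.8

The distance was about 5.2 in the first image and 8.0 in the second, so they moved 2.8 units further apart.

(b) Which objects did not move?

the red torus and the purple cube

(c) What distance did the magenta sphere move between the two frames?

3.4

The magenta sphere was near (9.5, 2.1) before and (8.4, 5.3) after, so it travelled √(1.1² + 3.2²) ≈ 3.4 units.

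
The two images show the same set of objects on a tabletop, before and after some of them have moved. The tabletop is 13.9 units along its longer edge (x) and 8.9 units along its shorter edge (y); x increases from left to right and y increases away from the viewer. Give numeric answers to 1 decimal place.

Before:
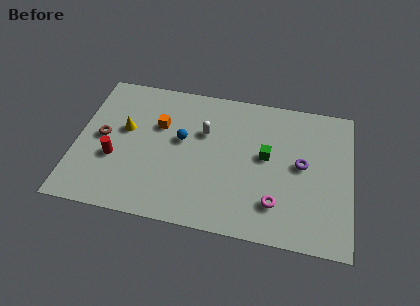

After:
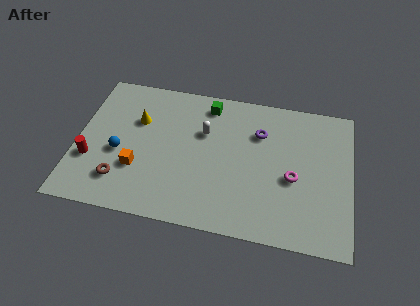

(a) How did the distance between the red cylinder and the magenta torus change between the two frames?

+1.9

The distance was about 8.3 in the first image and 10.2 in the second, so they moved 1.9 units further apart.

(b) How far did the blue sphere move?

3.4

The blue sphere moved from about (5.3, 5.1) to (2.2, 3.7), a distance of √(3.1² + 1.4²) ≈ 3.4.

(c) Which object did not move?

the white capsule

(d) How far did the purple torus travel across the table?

2.7

From (11.4, 4.7) to (9.2, 6.3), the purple torus covered √(2.2² + 1.6²) ≈ 2.7 units.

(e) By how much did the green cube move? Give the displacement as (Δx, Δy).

(-3.1, 2.7)

From the two frames, the green cube sits at roughly (9.6, 4.9) before and (6.5, 7.6) after.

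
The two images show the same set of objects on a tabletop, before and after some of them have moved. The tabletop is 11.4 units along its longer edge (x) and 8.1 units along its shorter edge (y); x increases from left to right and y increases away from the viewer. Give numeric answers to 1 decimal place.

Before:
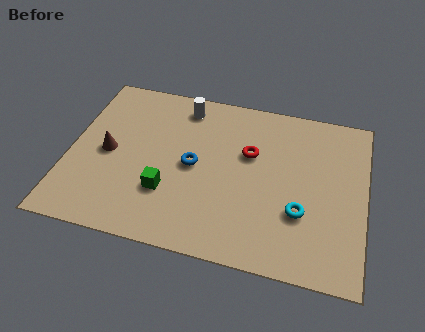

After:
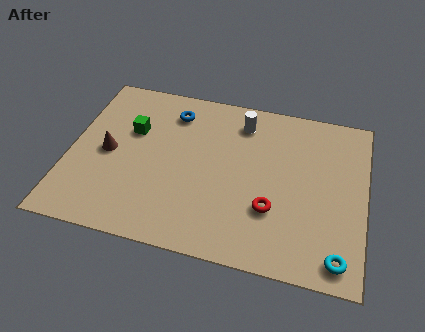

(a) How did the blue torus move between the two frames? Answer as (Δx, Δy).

(-1.0, 2.5)

The blue torus was at about (4.8, 4.0) and moved to about (3.8, 6.5).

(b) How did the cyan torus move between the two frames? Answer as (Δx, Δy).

(1.5, -1.7)

The cyan torus started near (9.0, 2.7) and ended near (10.5, 1.0).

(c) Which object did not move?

the brown cone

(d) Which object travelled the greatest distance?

the green cube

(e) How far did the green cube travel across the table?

3.1

The green cube moved from about (3.9, 2.5) to (2.3, 5.2), a distance of √(1.6² + 2.7²) ≈ 3.1.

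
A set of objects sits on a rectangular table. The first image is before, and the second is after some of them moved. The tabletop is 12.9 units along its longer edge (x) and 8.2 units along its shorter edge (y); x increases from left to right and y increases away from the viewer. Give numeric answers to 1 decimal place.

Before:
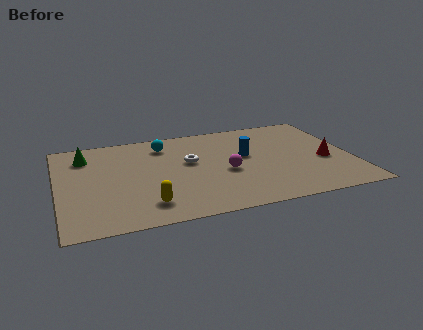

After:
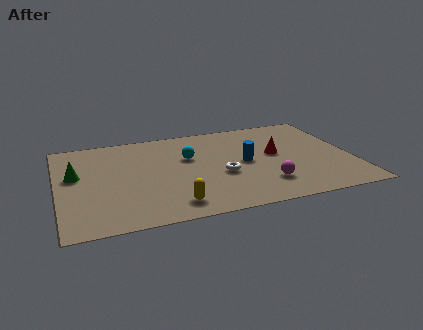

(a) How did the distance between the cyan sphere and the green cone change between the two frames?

+1.5

They were about 3.5 units apart before and 5.0 after — 1.5 units further apart.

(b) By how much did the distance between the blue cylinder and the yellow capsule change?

-1.1

The distance was about 5.5 in the first image and 4.4 in the second, so they moved 1.1 units closer together.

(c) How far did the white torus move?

2.0

The white torus moved from about (5.8, 4.8) to (7.1, 3.3), a distance of √(1.3² + 1.5²) ≈ 2.0.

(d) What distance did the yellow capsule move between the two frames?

1.1

The yellow capsule was near (3.7, 1.6) before and (4.8, 1.3) after, so it travelled √(1.1² + 0.3²) ≈ 1.1 units.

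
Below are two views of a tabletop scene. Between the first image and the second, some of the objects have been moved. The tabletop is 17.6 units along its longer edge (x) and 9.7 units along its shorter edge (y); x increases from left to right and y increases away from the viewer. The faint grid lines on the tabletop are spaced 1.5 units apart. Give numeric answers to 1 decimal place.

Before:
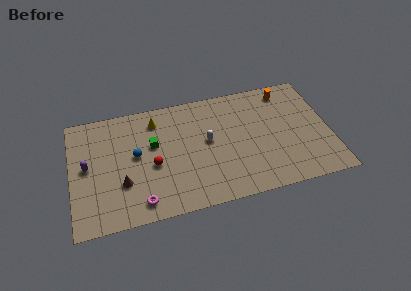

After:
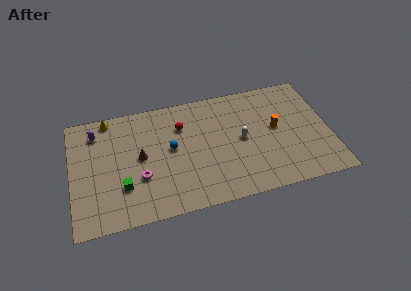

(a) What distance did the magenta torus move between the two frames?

2.0

From (4.5, 1.4) to (4.6, 3.4), the magenta torus covered √(0.1² + 2.0²) ≈ 2.0 units.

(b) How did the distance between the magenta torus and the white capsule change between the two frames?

+1.0

They were about 6.2 units apart before and 7.2 after — 1.0 units further apart.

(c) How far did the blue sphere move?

2.4

From (4.4, 5.3) to (6.8, 5.3), the blue sphere covered √(2.4² + 0.0²) ≈ 2.4 units.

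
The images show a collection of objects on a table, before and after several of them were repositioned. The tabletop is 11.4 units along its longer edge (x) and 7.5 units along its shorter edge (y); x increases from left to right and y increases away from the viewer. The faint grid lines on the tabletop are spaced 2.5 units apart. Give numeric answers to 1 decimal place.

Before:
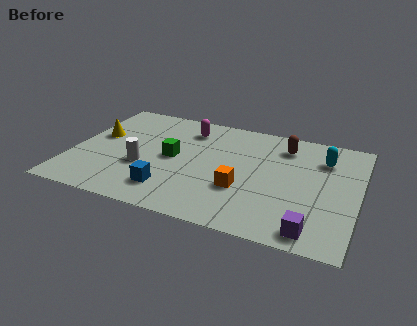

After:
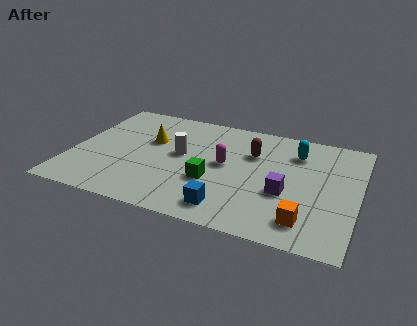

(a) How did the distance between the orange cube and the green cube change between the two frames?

+0.9

The distance was about 3.1 in the first image and 4.0 in the second, so they moved 0.9 units further apart.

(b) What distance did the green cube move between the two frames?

2.0

The green cube was near (4.0, 3.8) before and (5.7, 2.7) after, so it travelled √(1.7² + 1.1²) ≈ 2.0 units.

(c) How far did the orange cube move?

2.9

From (6.9, 2.6) to (9.5, 1.4), the orange cube covered √(2.6² + 1.2²) ≈ 2.9 units.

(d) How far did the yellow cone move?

2.1

From (0.9, 4.4) to (3.0, 4.7), the yellow cone covered √(2.1² + 0.3²) ≈ 2.1 units.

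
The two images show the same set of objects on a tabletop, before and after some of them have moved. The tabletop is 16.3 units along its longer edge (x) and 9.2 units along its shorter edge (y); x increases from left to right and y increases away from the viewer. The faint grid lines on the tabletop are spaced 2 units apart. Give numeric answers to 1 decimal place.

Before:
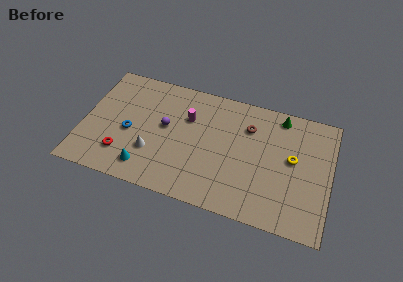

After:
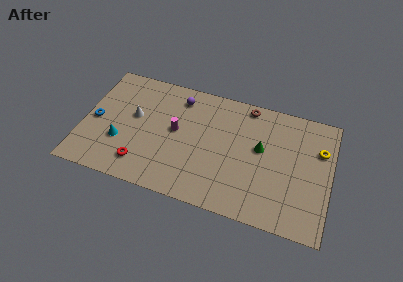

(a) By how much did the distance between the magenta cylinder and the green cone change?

-0.7

Before: roughly 6.3 units apart; after: 5.6. That's 0.7 units closer together.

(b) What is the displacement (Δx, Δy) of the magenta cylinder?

(-0.7, -1.2)

From the two frames, the magenta cylinder sits at roughly (6.8, 6.2) before and (6.1, 5.0) after.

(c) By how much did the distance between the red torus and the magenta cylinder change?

-1.9

Before: roughly 5.7 units apart; after: 3.8. That's 1.9 units closer together.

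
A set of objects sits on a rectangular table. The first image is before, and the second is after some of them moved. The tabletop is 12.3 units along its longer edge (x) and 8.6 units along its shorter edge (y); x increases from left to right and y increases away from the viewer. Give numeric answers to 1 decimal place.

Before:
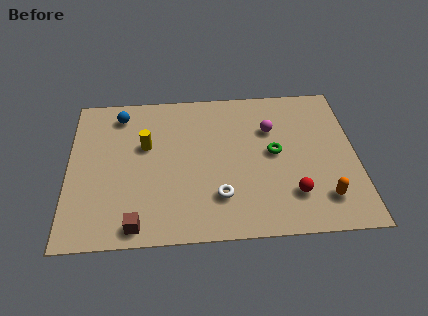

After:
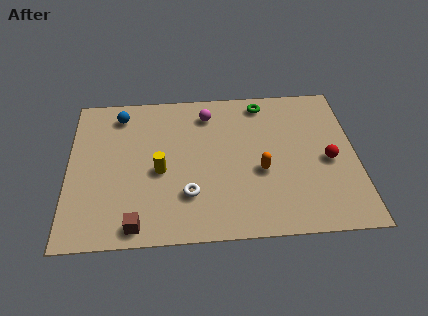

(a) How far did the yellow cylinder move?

1.6

The yellow cylinder was near (3.3, 5.3) before and (3.9, 3.8) after, so it travelled √(0.6² + 1.5²) ≈ 1.6 units.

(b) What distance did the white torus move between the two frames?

1.3

From (6.4, 2.2) to (5.1, 2.4), the white torus covered √(1.3² + 0.2²) ≈ 1.3 units.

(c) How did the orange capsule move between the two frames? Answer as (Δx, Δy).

(-2.6, 1.7)

From the two frames, the orange capsule sits at roughly (10.8, 1.8) before and (8.2, 3.5) after.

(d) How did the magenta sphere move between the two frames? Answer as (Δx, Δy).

(-2.7, 1.1)

From the two frames, the magenta sphere sits at roughly (8.7, 5.9) before and (6.0, 7.0) after.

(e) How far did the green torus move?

3.0

The green torus moved from about (8.8, 4.5) to (8.4, 7.5), a distance of √(0.4² + 3.0²) ≈ 3.0.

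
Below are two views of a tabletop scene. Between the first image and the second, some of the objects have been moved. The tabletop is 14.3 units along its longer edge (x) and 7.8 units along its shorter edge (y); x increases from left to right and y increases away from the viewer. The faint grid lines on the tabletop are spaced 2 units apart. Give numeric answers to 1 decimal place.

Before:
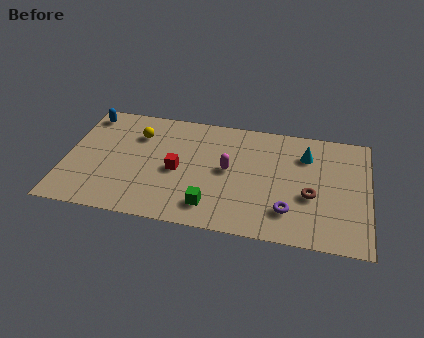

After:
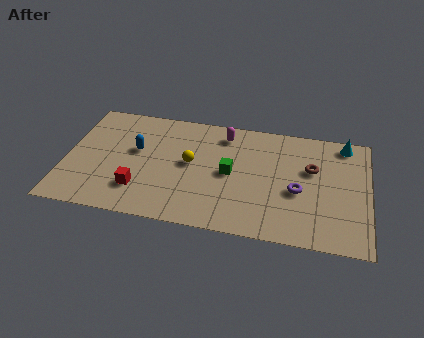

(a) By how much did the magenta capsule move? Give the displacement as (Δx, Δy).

(-0.3, 2.4)

The magenta capsule started near (7.7, 4.1) and ended near (7.4, 6.5).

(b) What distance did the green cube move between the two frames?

2.5

The green cube moved from about (7.0, 1.5) to (7.8, 3.9), a distance of √(0.8² + 2.4²) ≈ 2.5.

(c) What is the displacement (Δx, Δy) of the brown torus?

(0.0, 1.8)

The brown torus started near (11.6, 3.1) and ended near (11.6, 4.9).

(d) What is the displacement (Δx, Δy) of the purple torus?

(0.4, 1.4)

From the two frames, the purple torus sits at roughly (10.6, 1.9) before and (11.0, 3.3) after.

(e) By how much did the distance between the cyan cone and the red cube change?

+4.3

Before: roughly 6.4 units apart; after: 10.7. That's 4.3 units further apart.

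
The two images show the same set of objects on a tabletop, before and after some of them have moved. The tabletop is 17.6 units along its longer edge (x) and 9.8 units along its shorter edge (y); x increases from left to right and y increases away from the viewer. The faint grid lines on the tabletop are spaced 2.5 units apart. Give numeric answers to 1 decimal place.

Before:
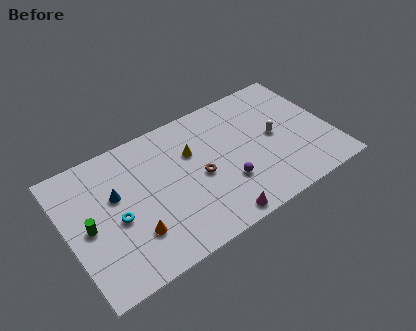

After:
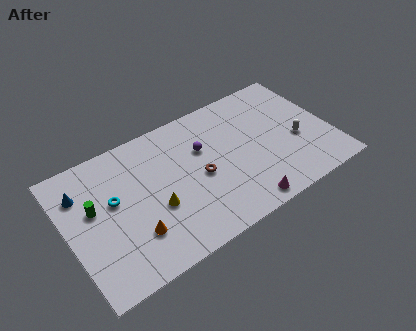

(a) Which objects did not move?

the orange cone and the brown torus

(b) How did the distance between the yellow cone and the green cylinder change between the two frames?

-3.1

Before: roughly 7.4 units apart; after: 4.3. That's 3.1 units closer together.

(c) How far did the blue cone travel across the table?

2.5

From (3.3, 6.0) to (1.2, 7.3), the blue cone covered √(2.1² + 1.3²) ≈ 2.5 units.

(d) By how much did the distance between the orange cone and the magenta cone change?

+1.7

They were about 5.5 units apart before and 7.2 after — 1.7 units further apart.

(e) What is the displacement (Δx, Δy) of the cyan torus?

(0.0, 1.4)

From the two frames, the cyan torus sits at roughly (3.1, 4.3) before and (3.1, 5.7) after.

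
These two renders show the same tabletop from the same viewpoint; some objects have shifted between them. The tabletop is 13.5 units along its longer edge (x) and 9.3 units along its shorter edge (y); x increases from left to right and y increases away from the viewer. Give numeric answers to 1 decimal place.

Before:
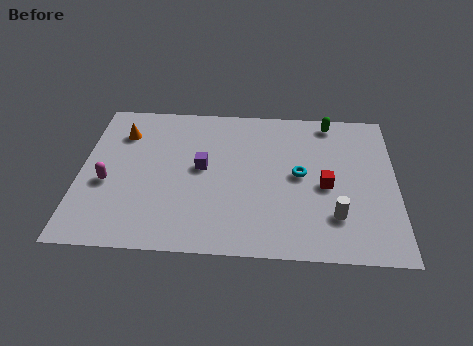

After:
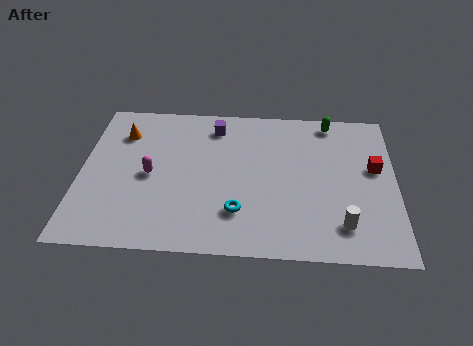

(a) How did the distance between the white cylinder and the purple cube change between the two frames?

+1.7

They were about 6.3 units apart before and 8.0 after — 1.7 units further apart.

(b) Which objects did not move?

the green capsule and the orange cone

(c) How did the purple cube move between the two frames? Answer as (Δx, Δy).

(0.5, 2.7)

The purple cube started near (5.2, 5.0) and ended near (5.7, 7.7).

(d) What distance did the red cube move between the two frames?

2.4

The red cube moved from about (10.5, 4.2) to (12.6, 5.4), a distance of √(2.1² + 1.2²) ≈ 2.4.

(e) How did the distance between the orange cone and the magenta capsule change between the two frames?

-0.3

The distance was about 3.2 in the first image and 2.9 in the second, so they moved 0.3 units closer together.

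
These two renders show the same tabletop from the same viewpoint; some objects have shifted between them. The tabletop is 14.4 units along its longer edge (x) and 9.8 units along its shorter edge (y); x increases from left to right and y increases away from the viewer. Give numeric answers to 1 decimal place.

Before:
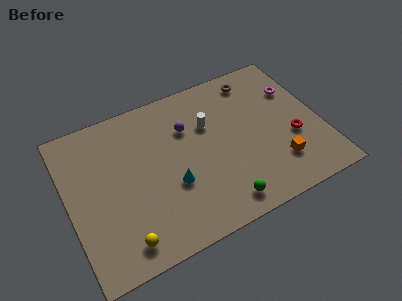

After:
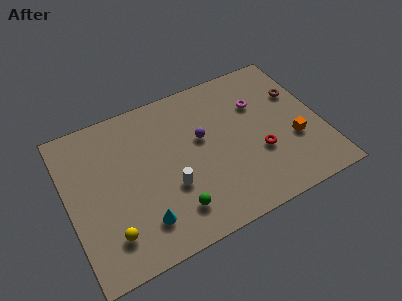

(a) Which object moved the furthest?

the white cylinder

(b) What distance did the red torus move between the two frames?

2.0

The red torus moved from about (12.7, 3.7) to (10.7, 3.5), a distance of √(2.0² + 0.2²) ≈ 2.0.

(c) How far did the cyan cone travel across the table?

2.4

The cyan cone was near (5.7, 3.6) before and (3.8, 2.1) after, so it travelled √(1.9² + 1.5²) ≈ 2.4 units.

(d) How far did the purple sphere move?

1.2

The purple sphere moved from about (7.0, 6.8) to (7.7, 5.8), a distance of √(0.7² + 1.0²) ≈ 1.2.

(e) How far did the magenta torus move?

2.2

The magenta torus was near (13.3, 6.8) before and (11.1, 6.7) after, so it travelled √(2.2² + 0.1²) ≈ 2.2 units.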